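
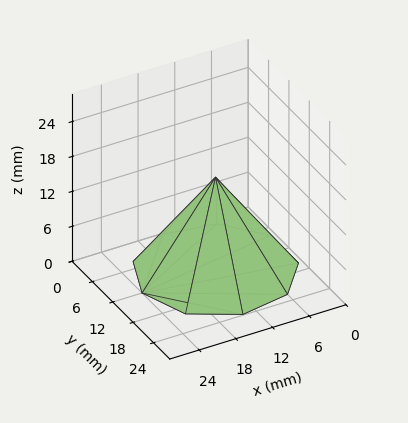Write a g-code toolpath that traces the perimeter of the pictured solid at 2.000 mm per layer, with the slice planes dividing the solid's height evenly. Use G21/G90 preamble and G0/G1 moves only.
Reading the render: the shape is a regular 9-sided pyramid, base circumscribed radius ≈ 12 mm, apex at z ≈ 16 mm (dimensions read to the nearest mm from the axis ticks). For the g-code, the solid's height is divided into equal slices at the stated Δz and each level perimeter traced with G1 moves after a G0 lift.

; perimeter-only toolpath
G21 ; units = mm
G90 ; absolute positioning
G28 ; home
; layer 1
G0 Z2.000
G0 X22.500 Y12.000
G1 X20.044 Y18.749
G1 X13.823 Y22.341
G1 X6.750 Y21.093
G1 X2.133 Y15.591
G1 X2.133 Y8.409
G1 X6.750 Y2.907
G1 X13.823 Y1.659
G1 X20.044 Y5.251
G1 X22.500 Y12.000
; layer 2
G0 Z4.000
G0 X21.000 Y12.000
G1 X18.895 Y17.785
G1 X13.563 Y20.864
G1 X7.500 Y19.794
G1 X3.543 Y15.078
G1 X3.543 Y8.922
G1 X7.500 Y4.206
G1 X13.563 Y3.136
G1 X18.895 Y6.215
G1 X21.000 Y12.000
; layer 3
G0 Z6.000
G0 X19.500 Y12.000
G1 X17.746 Y16.821
G1 X13.303 Y19.386
G1 X8.250 Y18.495
G1 X4.952 Y14.565
G1 X4.952 Y9.435
G1 X8.250 Y5.505
G1 X13.303 Y4.614
G1 X17.746 Y7.179
G1 X19.500 Y12.000
; layer 4
G0 Z8.000
G0 X18.000 Y12.000
G1 X16.596 Y15.857
G1 X13.042 Y17.909
G1 X9.000 Y17.196
G1 X6.362 Y14.052
G1 X6.362 Y9.948
G1 X9.000 Y6.804
G1 X13.042 Y6.091
G1 X16.596 Y8.143
G1 X18.000 Y12.000
; layer 5
G0 Z10.000
G0 X16.500 Y12.000
G1 X15.447 Y14.892
G1 X12.781 Y16.432
G1 X9.750 Y15.897
G1 X7.771 Y13.539
G1 X7.771 Y10.461
G1 X9.750 Y8.103
G1 X12.781 Y7.568
G1 X15.447 Y9.108
G1 X16.500 Y12.000
; layer 6
G0 Z12.000
G0 X15.000 Y12.000
G1 X14.298 Y13.928
G1 X12.521 Y14.954
G1 X10.500 Y14.598
G1 X9.181 Y13.026
G1 X9.181 Y10.974
G1 X10.500 Y9.402
G1 X12.521 Y9.046
G1 X14.298 Y10.072
G1 X15.000 Y12.000
; layer 7
G0 Z14.000
G0 X13.500 Y12.000
G1 X13.149 Y12.964
G1 X12.261 Y13.477
G1 X11.250 Y13.299
G1 X10.591 Y12.513
G1 X10.591 Y11.487
G1 X11.250 Y10.701
G1 X12.261 Y10.523
G1 X13.149 Y11.036
G1 X13.500 Y12.000
M2 ; end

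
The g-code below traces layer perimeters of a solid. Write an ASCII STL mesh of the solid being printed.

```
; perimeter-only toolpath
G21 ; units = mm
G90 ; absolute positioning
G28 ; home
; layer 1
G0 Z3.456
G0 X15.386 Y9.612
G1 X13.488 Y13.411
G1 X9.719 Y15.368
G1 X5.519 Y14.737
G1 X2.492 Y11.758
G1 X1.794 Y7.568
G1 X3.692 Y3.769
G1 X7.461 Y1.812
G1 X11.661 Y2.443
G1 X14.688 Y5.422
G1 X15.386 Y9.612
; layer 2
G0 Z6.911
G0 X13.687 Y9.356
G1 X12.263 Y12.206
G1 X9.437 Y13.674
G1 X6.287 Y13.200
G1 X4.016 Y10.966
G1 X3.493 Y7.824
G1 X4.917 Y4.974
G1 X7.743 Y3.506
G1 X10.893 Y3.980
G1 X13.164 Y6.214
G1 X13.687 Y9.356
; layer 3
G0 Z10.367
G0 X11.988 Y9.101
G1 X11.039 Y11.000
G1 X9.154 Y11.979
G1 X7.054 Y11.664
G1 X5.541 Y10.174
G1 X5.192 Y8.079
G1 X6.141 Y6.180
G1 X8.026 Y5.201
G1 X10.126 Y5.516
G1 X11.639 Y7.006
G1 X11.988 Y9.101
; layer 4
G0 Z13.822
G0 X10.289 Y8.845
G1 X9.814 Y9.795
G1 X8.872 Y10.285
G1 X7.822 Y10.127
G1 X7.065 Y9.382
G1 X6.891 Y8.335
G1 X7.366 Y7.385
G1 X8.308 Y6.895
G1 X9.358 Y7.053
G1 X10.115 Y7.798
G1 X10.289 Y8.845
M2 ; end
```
solid part
  facet normal 0.0000 0.0000 -1.0000
    outer loop
      vertex 10.001 17.063 0.000
      vertex 14.712 14.616 0.000
      vertex 17.085 9.867 0.000
    endloop
  endfacet
  facet normal 0.0000 0.0000 -1.0000
    outer loop
      vertex 4.751 16.274 0.000
      vertex 10.001 17.063 0.000
      vertex 17.085 9.867 0.000
    endloop
  endfacet
  facet normal 0.0000 0.0000 -1.0000
    outer loop
      vertex 0.967 12.550 0.000
      vertex 4.751 16.274 0.000
      vertex 17.085 9.867 0.000
    endloop
  endfacet
  facet normal 0.0000 0.0000 -1.0000
    outer loop
      vertex 0.095 7.313 0.000
      vertex 0.967 12.550 0.000
      vertex 17.085 9.867 0.000
    endloop
  endfacet
  facet normal 0.0000 0.0000 -1.0000
    outer loop
      vertex 2.468 2.564 0.000
      vertex 0.095 7.313 0.000
      vertex 17.085 9.867 0.000
    endloop
  endfacet
  facet normal 0.0000 0.0000 -1.0000
    outer loop
      vertex 7.179 0.117 0.000
      vertex 2.468 2.564 0.000
      vertex 17.085 9.867 0.000
    endloop
  endfacet
  facet normal 0.0000 0.0000 -1.0000
    outer loop
      vertex 12.429 0.906 0.000
      vertex 7.179 0.117 0.000
      vertex 17.085 9.867 0.000
    endloop
  endfacet
  facet normal 0.0000 0.0000 -1.0000
    outer loop
      vertex 16.213 4.630 0.000
      vertex 12.429 0.906 0.000
      vertex 17.085 9.867 0.000
    endloop
  endfacet
  facet normal 0.8087 0.4041 0.4275
    outer loop
      vertex 17.085 9.867 0.000
      vertex 14.712 14.616 0.000
      vertex 8.590 8.590 17.278
    endloop
  endfacet
  facet normal 0.4167 0.8023 0.4275
    outer loop
      vertex 14.712 14.616 0.000
      vertex 10.001 17.063 0.000
      vertex 8.590 8.590 17.278
    endloop
  endfacet
  facet normal -0.1344 0.8940 0.4274
    outer loop
      vertex 10.001 17.063 0.000
      vertex 4.751 16.274 0.000
      vertex 8.590 8.590 17.278
    endloop
  endfacet
  facet normal -0.6341 0.6443 0.4275
    outer loop
      vertex 4.751 16.274 0.000
      vertex 0.967 12.550 0.000
      vertex 8.590 8.590 17.278
    endloop
  endfacet
  facet normal -0.8918 0.1485 0.4275
    outer loop
      vertex 0.967 12.550 0.000
      vertex 0.095 7.313 0.000
      vertex 8.590 8.590 17.278
    endloop
  endfacet
  facet normal -0.8087 -0.4041 0.4275
    outer loop
      vertex 0.095 7.313 0.000
      vertex 2.468 2.564 0.000
      vertex 8.590 8.590 17.278
    endloop
  endfacet
  facet normal -0.4167 -0.8023 0.4275
    outer loop
      vertex 2.468 2.564 0.000
      vertex 7.179 0.117 0.000
      vertex 8.590 8.590 17.278
    endloop
  endfacet
  facet normal 0.1344 -0.8940 0.4274
    outer loop
      vertex 7.179 0.117 0.000
      vertex 12.429 0.906 0.000
      vertex 8.590 8.590 17.278
    endloop
  endfacet
  facet normal 0.6341 -0.6443 0.4275
    outer loop
      vertex 12.429 0.906 0.000
      vertex 16.213 4.630 0.000
      vertex 8.590 8.590 17.278
    endloop
  endfacet
  facet normal 0.8918 -0.1485 0.4275
    outer loop
      vertex 16.213 4.630 0.000
      vertex 17.085 9.867 0.000
      vertex 8.590 8.590 17.278
    endloop
  endfacet
endsolid part

The G0 Z moves step by Δz≈3.456 mm. The G1 loops shrink linearly with z, so the solid tapers from its base footprint up to z≈17.3. Closing with a flat bottom cap and the tapered top and triangulating gives 18 facets — a regular 10-sided pyramid, base circumscribed radius ≈ 8.59 mm, apex at z ≈ 17.3 mm.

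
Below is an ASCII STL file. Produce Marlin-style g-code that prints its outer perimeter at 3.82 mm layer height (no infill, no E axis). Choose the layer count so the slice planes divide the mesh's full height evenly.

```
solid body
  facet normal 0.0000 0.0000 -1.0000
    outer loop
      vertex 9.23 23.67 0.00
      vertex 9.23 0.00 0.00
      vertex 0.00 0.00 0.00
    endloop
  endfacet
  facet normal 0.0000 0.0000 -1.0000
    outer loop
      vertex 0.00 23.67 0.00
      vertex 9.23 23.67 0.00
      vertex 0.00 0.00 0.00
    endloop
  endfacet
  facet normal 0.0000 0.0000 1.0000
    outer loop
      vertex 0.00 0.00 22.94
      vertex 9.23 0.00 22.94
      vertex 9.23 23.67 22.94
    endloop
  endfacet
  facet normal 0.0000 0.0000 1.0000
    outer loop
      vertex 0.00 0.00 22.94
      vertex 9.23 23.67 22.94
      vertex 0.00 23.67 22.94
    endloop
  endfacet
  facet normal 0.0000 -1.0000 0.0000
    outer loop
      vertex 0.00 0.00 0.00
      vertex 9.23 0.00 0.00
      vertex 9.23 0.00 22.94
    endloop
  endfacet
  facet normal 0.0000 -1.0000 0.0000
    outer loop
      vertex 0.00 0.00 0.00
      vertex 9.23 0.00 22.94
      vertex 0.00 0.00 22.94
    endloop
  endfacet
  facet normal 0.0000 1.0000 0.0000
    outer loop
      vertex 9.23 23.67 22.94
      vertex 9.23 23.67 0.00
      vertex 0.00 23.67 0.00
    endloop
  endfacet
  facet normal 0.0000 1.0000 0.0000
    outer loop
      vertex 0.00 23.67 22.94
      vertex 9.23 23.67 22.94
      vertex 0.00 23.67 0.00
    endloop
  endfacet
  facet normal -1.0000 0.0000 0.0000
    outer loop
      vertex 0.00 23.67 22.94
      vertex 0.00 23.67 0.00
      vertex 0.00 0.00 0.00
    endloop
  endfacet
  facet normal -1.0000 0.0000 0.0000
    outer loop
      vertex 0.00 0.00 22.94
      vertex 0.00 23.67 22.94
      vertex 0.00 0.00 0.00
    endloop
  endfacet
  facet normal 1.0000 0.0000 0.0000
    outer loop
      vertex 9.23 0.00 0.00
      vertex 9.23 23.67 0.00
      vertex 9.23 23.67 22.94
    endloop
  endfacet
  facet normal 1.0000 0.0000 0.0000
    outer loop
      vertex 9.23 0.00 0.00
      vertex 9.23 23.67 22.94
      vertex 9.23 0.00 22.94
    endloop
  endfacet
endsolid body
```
; perimeter-only toolpath
G21 ; units = mm
G90 ; absolute positioning
G28 ; home
; layer 1
G0 Z3.82
G0 X0.00 Y0.00
G1 X9.23 Y0.00
G1 X9.23 Y23.67
G1 X0.00 Y23.67
G1 X0.00 Y0.00
; layer 2
G0 Z7.65
G0 X0.00 Y0.00
G1 X9.23 Y0.00
G1 X9.23 Y23.67
G1 X0.00 Y23.67
G1 X0.00 Y0.00
; layer 3
G0 Z11.47
G0 X0.00 Y0.00
G1 X9.23 Y0.00
G1 X9.23 Y23.67
G1 X0.00 Y23.67
G1 X0.00 Y0.00
; layer 4
G0 Z15.29
G0 X0.00 Y0.00
G1 X9.23 Y0.00
G1 X9.23 Y23.67
G1 X0.00 Y23.67
G1 X0.00 Y0.00
; layer 5
G0 Z19.12
G0 X0.00 Y0.00
G1 X9.23 Y0.00
G1 X9.23 Y23.67
G1 X0.00 Y23.67
G1 X0.00 Y0.00
; layer 6
G0 Z22.94
G0 X0.00 Y0.00
G1 X9.23 Y0.00
G1 X9.23 Y23.67
G1 X0.00 Y23.67
G1 X0.00 Y0.00
M2 ; end

The solid is a rectangular box, roughly 9.23 × 23.7 mm footprint and 22.9 mm tall. Slicing at Δz = 3.82 mm — 6 equal slices spanning the solid's height, so layer i sits at z = i·h/6 — gives 6 non-empty perimeters. Each is a 4-segment closed polygon; G0 lifts to the layer z and rapids to the start vertex, then G1 traces the edges.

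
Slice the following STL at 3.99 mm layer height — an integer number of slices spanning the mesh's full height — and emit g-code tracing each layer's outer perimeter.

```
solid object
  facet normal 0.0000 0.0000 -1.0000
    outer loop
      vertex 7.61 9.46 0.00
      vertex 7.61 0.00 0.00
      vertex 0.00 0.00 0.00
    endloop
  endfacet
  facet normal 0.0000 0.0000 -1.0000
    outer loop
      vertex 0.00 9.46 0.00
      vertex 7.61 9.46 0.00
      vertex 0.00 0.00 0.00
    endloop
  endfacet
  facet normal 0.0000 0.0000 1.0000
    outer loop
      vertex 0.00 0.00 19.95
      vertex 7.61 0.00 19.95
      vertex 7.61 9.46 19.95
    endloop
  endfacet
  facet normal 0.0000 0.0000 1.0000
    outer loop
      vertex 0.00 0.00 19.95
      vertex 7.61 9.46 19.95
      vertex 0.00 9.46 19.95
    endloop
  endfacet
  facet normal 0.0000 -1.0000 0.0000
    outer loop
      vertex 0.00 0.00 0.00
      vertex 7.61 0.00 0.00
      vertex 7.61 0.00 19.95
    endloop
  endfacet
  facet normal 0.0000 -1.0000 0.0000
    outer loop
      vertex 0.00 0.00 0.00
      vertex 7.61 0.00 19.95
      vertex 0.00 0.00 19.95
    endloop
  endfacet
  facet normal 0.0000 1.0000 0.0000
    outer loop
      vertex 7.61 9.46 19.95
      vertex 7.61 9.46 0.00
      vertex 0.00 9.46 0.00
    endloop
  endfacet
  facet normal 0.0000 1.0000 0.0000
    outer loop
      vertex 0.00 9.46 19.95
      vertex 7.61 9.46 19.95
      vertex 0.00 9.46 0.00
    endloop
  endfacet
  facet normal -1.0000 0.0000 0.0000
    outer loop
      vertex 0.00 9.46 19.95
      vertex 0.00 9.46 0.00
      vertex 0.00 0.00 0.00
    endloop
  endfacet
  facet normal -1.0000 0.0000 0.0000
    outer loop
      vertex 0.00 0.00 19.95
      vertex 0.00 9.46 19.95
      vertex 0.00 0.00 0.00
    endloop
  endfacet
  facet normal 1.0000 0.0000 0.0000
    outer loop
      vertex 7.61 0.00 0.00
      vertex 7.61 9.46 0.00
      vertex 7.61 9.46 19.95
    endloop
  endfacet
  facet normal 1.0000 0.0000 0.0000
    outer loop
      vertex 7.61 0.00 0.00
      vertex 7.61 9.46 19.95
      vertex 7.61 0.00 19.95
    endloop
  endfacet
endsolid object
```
; perimeter-only toolpath
G21 ; units = mm
G90 ; absolute positioning
G28 ; home
; layer 1
G0 Z3.99
G0 X0.00 Y0.00
G1 X7.61 Y0.00
G1 X7.61 Y9.46
G1 X0.00 Y9.46
G1 X0.00 Y0.00
; layer 2
G0 Z7.98
G0 X0.00 Y0.00
G1 X7.61 Y0.00
G1 X7.61 Y9.46
G1 X0.00 Y9.46
G1 X0.00 Y0.00
; layer 3
G0 Z11.97
G0 X0.00 Y0.00
G1 X7.61 Y0.00
G1 X7.61 Y9.46
G1 X0.00 Y9.46
G1 X0.00 Y0.00
; layer 4
G0 Z15.96
G0 X0.00 Y0.00
G1 X7.61 Y0.00
G1 X7.61 Y9.46
G1 X0.00 Y9.46
G1 X0.00 Y0.00
; layer 5
G0 Z19.95
G0 X0.00 Y0.00
G1 X7.61 Y0.00
G1 X7.61 Y9.46
G1 X0.00 Y9.46
G1 X0.00 Y0.00
M2 ; end

The solid is a rectangular box, roughly 7.61 × 9.46 mm footprint and 19.9 mm tall. Slicing at Δz = 3.99 mm — 5 equal slices spanning the solid's height, so layer i sits at z = i·h/5 — gives 5 non-empty perimeters. Each is a 4-segment closed polygon; G0 lifts to the layer z and rapids to the start vertex, then G1 traces the edges.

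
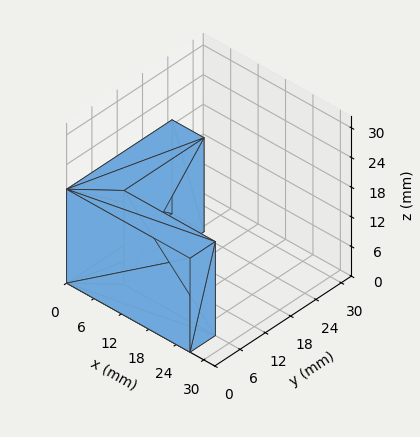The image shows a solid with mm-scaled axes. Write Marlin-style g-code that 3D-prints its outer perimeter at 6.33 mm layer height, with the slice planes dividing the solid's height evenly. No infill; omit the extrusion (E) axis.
Reading the render: the shape is an L-shaped prism: outer 27 × 25 mm, arm thicknesses ≈ 6 mm (horizontal) and 7 mm (vertical), extruded 19 mm in z (dimensions read to the nearest mm from the axis ticks). For the g-code, the solid's height is divided into equal slices at the stated Δz and each level perimeter traced with G1 moves after a G0 lift.

; perimeter-only toolpath
G21 ; units = mm
G90 ; absolute positioning
G28 ; home
; layer 1
G0 Z6.33
G0 X0.00 Y0.00
G1 X27.00 Y0.00
G1 X27.00 Y6.00
G1 X7.00 Y6.00
G1 X7.00 Y25.00
G1 X0.00 Y25.00
G1 X0.00 Y0.00
; layer 2
G0 Z12.67
G0 X0.00 Y0.00
G1 X27.00 Y0.00
G1 X27.00 Y6.00
G1 X7.00 Y6.00
G1 X7.00 Y25.00
G1 X0.00 Y25.00
G1 X0.00 Y0.00
; layer 3
G0 Z19.00
G0 X0.00 Y0.00
G1 X27.00 Y0.00
G1 X27.00 Y6.00
G1 X7.00 Y6.00
G1 X7.00 Y25.00
G1 X0.00 Y25.00
G1 X0.00 Y0.00
M2 ; end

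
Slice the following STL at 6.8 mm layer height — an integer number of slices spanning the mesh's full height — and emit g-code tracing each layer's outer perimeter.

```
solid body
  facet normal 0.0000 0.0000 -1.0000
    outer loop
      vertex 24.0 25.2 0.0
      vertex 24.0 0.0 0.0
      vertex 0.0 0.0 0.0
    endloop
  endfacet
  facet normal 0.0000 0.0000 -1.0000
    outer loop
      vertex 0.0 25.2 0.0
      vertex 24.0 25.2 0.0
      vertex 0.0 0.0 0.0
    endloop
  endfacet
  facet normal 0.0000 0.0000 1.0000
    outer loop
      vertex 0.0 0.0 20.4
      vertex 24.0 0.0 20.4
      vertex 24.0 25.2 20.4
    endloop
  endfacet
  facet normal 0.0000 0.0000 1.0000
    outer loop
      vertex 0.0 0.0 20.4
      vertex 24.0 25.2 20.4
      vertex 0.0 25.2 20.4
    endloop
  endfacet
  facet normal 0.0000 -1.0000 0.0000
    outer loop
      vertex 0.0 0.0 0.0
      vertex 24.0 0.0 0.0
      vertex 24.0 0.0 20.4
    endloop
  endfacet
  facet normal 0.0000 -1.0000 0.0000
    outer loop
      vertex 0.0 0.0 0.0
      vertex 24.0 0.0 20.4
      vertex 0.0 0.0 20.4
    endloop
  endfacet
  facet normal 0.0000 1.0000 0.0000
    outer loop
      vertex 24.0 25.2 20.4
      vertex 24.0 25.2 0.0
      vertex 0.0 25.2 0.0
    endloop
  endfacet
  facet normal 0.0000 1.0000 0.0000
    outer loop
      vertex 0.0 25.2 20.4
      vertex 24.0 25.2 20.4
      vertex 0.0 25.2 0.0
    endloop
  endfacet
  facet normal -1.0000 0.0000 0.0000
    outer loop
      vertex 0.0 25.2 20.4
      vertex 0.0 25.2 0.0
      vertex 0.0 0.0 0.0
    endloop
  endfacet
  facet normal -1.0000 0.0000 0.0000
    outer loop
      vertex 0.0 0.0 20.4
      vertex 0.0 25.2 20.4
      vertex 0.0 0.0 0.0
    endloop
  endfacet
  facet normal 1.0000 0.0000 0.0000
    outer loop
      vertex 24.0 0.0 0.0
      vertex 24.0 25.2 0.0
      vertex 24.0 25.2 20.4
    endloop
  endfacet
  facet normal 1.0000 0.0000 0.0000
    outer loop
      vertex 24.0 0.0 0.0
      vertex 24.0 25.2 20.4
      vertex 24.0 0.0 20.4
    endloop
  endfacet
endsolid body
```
; perimeter-only toolpath
G21 ; units = mm
G90 ; absolute positioning
G28 ; home
; layer 1
G0 Z6.8
G0 X0.0 Y0.0
G1 X24.0 Y0.0
G1 X24.0 Y25.2
G1 X0.0 Y25.2
G1 X0.0 Y0.0
; layer 2
G0 Z13.6
G0 X0.0 Y0.0
G1 X24.0 Y0.0
G1 X24.0 Y25.2
G1 X0.0 Y25.2
G1 X0.0 Y0.0
; layer 3
G0 Z20.4
G0 X0.0 Y0.0
G1 X24.0 Y0.0
G1 X24.0 Y25.2
G1 X0.0 Y25.2
G1 X0.0 Y0.0
M2 ; end

The solid is a rectangular box, roughly 24 × 25.2 mm footprint and 20.4 mm tall. Slicing at Δz = 6.8 mm — 3 equal slices spanning the solid's height, so layer i sits at z = i·h/3 — gives 3 non-empty perimeters. Each is a 4-segment closed polygon; G0 lifts to the layer z and rapids to the start vertex, then G1 traces the edges.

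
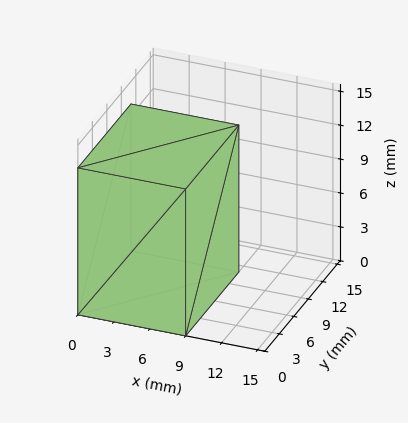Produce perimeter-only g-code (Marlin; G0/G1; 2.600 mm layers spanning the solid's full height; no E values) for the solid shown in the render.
Reading the render: the shape is a rectangular box, roughly 9 × 11 mm footprint and 13 mm tall (dimensions read to the nearest mm from the axis ticks). For the g-code, the solid's height is divided into equal slices at the stated Δz and each level perimeter traced with G1 moves after a G0 lift.

; perimeter-only toolpath
G21 ; units = mm
G90 ; absolute positioning
G28 ; home
; layer 1
G0 Z2.600
G0 X0.000 Y0.000
G1 X9.000 Y0.000
G1 X9.000 Y11.000
G1 X0.000 Y11.000
G1 X0.000 Y0.000
; layer 2
G0 Z5.200
G0 X0.000 Y0.000
G1 X9.000 Y0.000
G1 X9.000 Y11.000
G1 X0.000 Y11.000
G1 X0.000 Y0.000
; layer 3
G0 Z7.800
G0 X0.000 Y0.000
G1 X9.000 Y0.000
G1 X9.000 Y11.000
G1 X0.000 Y11.000
G1 X0.000 Y0.000
; layer 4
G0 Z10.400
G0 X0.000 Y0.000
G1 X9.000 Y0.000
G1 X9.000 Y11.000
G1 X0.000 Y11.000
G1 X0.000 Y0.000
; layer 5
G0 Z13.000
G0 X0.000 Y0.000
G1 X9.000 Y0.000
G1 X9.000 Y11.000
G1 X0.000 Y11.000
G1 X0.000 Y0.000
M2 ; end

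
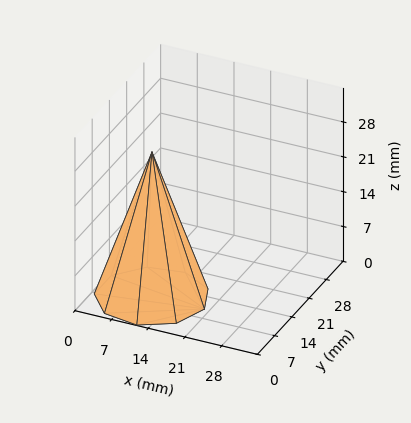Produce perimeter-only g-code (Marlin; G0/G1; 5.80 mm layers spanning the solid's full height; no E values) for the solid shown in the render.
Reading the render: the shape is a regular 9-sided pyramid, base circumscribed radius ≈ 10 mm, apex at z ≈ 29 mm (dimensions read to the nearest mm from the axis ticks). For the g-code, the solid's height is divided into equal slices at the stated Δz and each level perimeter traced with G1 moves after a G0 lift.

; perimeter-only toolpath
G21 ; units = mm
G90 ; absolute positioning
G28 ; home
; layer 1
G0 Z5.80
G0 X18.00 Y10.00
G1 X16.13 Y15.14
G1 X11.39 Y17.88
G1 X6.00 Y16.93
G1 X2.48 Y12.74
G1 X2.48 Y7.26
G1 X6.00 Y3.07
G1 X11.39 Y2.12
G1 X16.13 Y4.86
G1 X18.00 Y10.00
; layer 2
G0 Z11.60
G0 X16.00 Y10.00
G1 X14.60 Y13.86
G1 X11.04 Y15.91
G1 X7.00 Y15.20
G1 X4.36 Y12.05
G1 X4.36 Y7.95
G1 X7.00 Y4.80
G1 X11.04 Y4.09
G1 X14.60 Y6.14
G1 X16.00 Y10.00
; layer 3
G0 Z17.40
G0 X14.00 Y10.00
G1 X13.06 Y12.57
G1 X10.70 Y13.94
G1 X8.00 Y13.46
G1 X6.24 Y11.37
G1 X6.24 Y8.63
G1 X8.00 Y6.54
G1 X10.70 Y6.06
G1 X13.06 Y7.43
G1 X14.00 Y10.00
; layer 4
G0 Z23.20
G0 X12.00 Y10.00
G1 X11.53 Y11.29
G1 X10.35 Y11.97
G1 X9.00 Y11.73
G1 X8.12 Y10.68
G1 X8.12 Y9.32
G1 X9.00 Y8.27
G1 X10.35 Y8.03
G1 X11.53 Y8.71
G1 X12.00 Y10.00
M2 ; end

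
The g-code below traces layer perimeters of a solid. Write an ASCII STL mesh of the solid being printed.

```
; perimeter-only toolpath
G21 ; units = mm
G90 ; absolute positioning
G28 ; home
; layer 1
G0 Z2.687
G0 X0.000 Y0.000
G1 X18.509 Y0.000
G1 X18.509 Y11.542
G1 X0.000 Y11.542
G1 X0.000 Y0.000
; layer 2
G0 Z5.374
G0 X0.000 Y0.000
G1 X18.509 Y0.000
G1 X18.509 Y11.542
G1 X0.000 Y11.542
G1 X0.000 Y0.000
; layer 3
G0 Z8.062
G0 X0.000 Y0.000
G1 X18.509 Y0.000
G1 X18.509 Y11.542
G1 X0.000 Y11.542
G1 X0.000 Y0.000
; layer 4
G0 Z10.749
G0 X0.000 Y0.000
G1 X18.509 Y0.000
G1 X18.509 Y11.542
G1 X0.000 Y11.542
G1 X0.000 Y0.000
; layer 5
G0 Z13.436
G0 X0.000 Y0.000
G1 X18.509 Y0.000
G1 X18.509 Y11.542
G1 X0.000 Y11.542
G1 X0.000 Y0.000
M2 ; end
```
solid part
  facet normal 0.0000 0.0000 -1.0000
    outer loop
      vertex 18.509 11.542 0.000
      vertex 18.509 0.000 0.000
      vertex 0.000 0.000 0.000
    endloop
  endfacet
  facet normal 0.0000 0.0000 -1.0000
    outer loop
      vertex 0.000 11.542 0.000
      vertex 18.509 11.542 0.000
      vertex 0.000 0.000 0.000
    endloop
  endfacet
  facet normal 0.0000 0.0000 1.0000
    outer loop
      vertex 0.000 0.000 13.436
      vertex 18.509 0.000 13.436
      vertex 18.509 11.542 13.436
    endloop
  endfacet
  facet normal 0.0000 0.0000 1.0000
    outer loop
      vertex 0.000 0.000 13.436
      vertex 18.509 11.542 13.436
      vertex 0.000 11.542 13.436
    endloop
  endfacet
  facet normal 0.0000 -1.0000 0.0000
    outer loop
      vertex 0.000 0.000 0.000
      vertex 18.509 0.000 0.000
      vertex 18.509 0.000 13.436
    endloop
  endfacet
  facet normal 0.0000 -1.0000 0.0000
    outer loop
      vertex 0.000 0.000 0.000
      vertex 18.509 0.000 13.436
      vertex 0.000 0.000 13.436
    endloop
  endfacet
  facet normal 0.0000 1.0000 0.0000
    outer loop
      vertex 18.509 11.542 13.436
      vertex 18.509 11.542 0.000
      vertex 0.000 11.542 0.000
    endloop
  endfacet
  facet normal 0.0000 1.0000 0.0000
    outer loop
      vertex 0.000 11.542 13.436
      vertex 18.509 11.542 13.436
      vertex 0.000 11.542 0.000
    endloop
  endfacet
  facet normal -1.0000 0.0000 0.0000
    outer loop
      vertex 0.000 11.542 13.436
      vertex 0.000 11.542 0.000
      vertex 0.000 0.000 0.000
    endloop
  endfacet
  facet normal -1.0000 0.0000 0.0000
    outer loop
      vertex 0.000 0.000 13.436
      vertex 0.000 11.542 13.436
      vertex 0.000 0.000 0.000
    endloop
  endfacet
  facet normal 1.0000 0.0000 0.0000
    outer loop
      vertex 18.509 0.000 0.000
      vertex 18.509 11.542 0.000
      vertex 18.509 11.542 13.436
    endloop
  endfacet
  facet normal 1.0000 0.0000 0.0000
    outer loop
      vertex 18.509 0.000 0.000
      vertex 18.509 11.542 13.436
      vertex 18.509 0.000 13.436
    endloop
  endfacet
endsolid part

The G0 Z moves step by Δz≈2.687 mm. Every layer's G1 loop is the same polygon, so the solid is a straight extrusion of it from z=0 to z≈13.4. Closing with flat bottom and top caps and triangulating gives 12 facets — a rectangular box, roughly 18.5 × 11.5 mm footprint and 13.4 mm tall.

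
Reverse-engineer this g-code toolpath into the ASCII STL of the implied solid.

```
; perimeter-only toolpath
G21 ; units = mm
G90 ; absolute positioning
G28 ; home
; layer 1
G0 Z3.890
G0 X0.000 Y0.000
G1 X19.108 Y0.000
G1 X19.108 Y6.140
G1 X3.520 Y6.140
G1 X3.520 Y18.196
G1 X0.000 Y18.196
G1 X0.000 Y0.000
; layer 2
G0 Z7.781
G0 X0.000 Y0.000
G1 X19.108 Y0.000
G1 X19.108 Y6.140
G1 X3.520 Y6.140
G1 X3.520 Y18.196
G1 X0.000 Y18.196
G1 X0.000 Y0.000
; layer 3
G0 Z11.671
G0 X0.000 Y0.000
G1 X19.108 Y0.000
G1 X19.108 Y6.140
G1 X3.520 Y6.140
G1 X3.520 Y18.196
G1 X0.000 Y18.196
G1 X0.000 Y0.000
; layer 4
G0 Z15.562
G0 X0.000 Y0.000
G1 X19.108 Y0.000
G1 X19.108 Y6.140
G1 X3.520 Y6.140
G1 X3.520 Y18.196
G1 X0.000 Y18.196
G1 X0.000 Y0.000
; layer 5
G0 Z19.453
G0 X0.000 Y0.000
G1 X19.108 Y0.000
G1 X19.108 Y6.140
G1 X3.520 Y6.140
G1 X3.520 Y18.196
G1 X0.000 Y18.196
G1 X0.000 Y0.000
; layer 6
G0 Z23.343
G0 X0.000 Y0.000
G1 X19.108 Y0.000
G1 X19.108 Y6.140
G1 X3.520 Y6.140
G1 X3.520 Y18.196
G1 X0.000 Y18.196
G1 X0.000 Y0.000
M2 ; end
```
solid part
  facet normal 0.0000 0.0000 -1.0000
    outer loop
      vertex 19.108 6.140 0.000
      vertex 19.108 0.000 0.000
      vertex 0.000 0.000 0.000
    endloop
  endfacet
  facet normal 0.0000 0.0000 -1.0000
    outer loop
      vertex 3.520 6.140 0.000
      vertex 19.108 6.140 0.000
      vertex 0.000 0.000 0.000
    endloop
  endfacet
  facet normal 0.0000 0.0000 -1.0000
    outer loop
      vertex 3.520 18.196 0.000
      vertex 3.520 6.140 0.000
      vertex 0.000 0.000 0.000
    endloop
  endfacet
  facet normal 0.0000 0.0000 -1.0000
    outer loop
      vertex 0.000 18.196 0.000
      vertex 3.520 18.196 0.000
      vertex 0.000 0.000 0.000
    endloop
  endfacet
  facet normal 0.0000 0.0000 1.0000
    outer loop
      vertex 0.000 0.000 23.343
      vertex 19.108 0.000 23.343
      vertex 19.108 6.140 23.343
    endloop
  endfacet
  facet normal 0.0000 0.0000 1.0000
    outer loop
      vertex 0.000 0.000 23.343
      vertex 19.108 6.140 23.343
      vertex 3.520 6.140 23.343
    endloop
  endfacet
  facet normal 0.0000 0.0000 1.0000
    outer loop
      vertex 0.000 0.000 23.343
      vertex 3.520 6.140 23.343
      vertex 3.520 18.196 23.343
    endloop
  endfacet
  facet normal 0.0000 0.0000 1.0000
    outer loop
      vertex 0.000 0.000 23.343
      vertex 3.520 18.196 23.343
      vertex 0.000 18.196 23.343
    endloop
  endfacet
  facet normal 0.0000 -1.0000 0.0000
    outer loop
      vertex 0.000 0.000 0.000
      vertex 19.108 0.000 0.000
      vertex 19.108 0.000 23.343
    endloop
  endfacet
  facet normal 0.0000 -1.0000 0.0000
    outer loop
      vertex 0.000 0.000 0.000
      vertex 19.108 0.000 23.343
      vertex 0.000 0.000 23.343
    endloop
  endfacet
  facet normal 1.0000 0.0000 0.0000
    outer loop
      vertex 19.108 0.000 0.000
      vertex 19.108 6.140 0.000
      vertex 19.108 6.140 23.343
    endloop
  endfacet
  facet normal 1.0000 0.0000 0.0000
    outer loop
      vertex 19.108 0.000 0.000
      vertex 19.108 6.140 23.343
      vertex 19.108 0.000 23.343
    endloop
  endfacet
  facet normal 0.0000 1.0000 0.0000
    outer loop
      vertex 19.108 6.140 0.000
      vertex 3.520 6.140 0.000
      vertex 3.520 6.140 23.343
    endloop
  endfacet
  facet normal 0.0000 1.0000 0.0000
    outer loop
      vertex 19.108 6.140 0.000
      vertex 3.520 6.140 23.343
      vertex 19.108 6.140 23.343
    endloop
  endfacet
  facet normal 1.0000 0.0000 0.0000
    outer loop
      vertex 3.520 6.140 0.000
      vertex 3.520 18.196 0.000
      vertex 3.520 18.196 23.343
    endloop
  endfacet
  facet normal 1.0000 0.0000 0.0000
    outer loop
      vertex 3.520 6.140 0.000
      vertex 3.520 18.196 23.343
      vertex 3.520 6.140 23.343
    endloop
  endfacet
  facet normal 0.0000 1.0000 0.0000
    outer loop
      vertex 3.520 18.196 0.000
      vertex 0.000 18.196 0.000
      vertex 0.000 18.196 23.343
    endloop
  endfacet
  facet normal 0.0000 1.0000 0.0000
    outer loop
      vertex 3.520 18.196 0.000
      vertex 0.000 18.196 23.343
      vertex 3.520 18.196 23.343
    endloop
  endfacet
  facet normal -1.0000 0.0000 0.0000
    outer loop
      vertex 0.000 18.196 0.000
      vertex 0.000 0.000 0.000
      vertex 0.000 0.000 23.343
    endloop
  endfacet
  facet normal -1.0000 0.0000 0.0000
    outer loop
      vertex 0.000 18.196 0.000
      vertex 0.000 0.000 23.343
      vertex 0.000 18.196 23.343
    endloop
  endfacet
endsolid part

The G0 Z moves step by Δz≈3.890 mm. Every layer's G1 loop is the same polygon, so the solid is a straight extrusion of it from z=0 to z≈23.3. Closing with flat bottom and top caps and triangulating gives 20 facets — an L-shaped prism: outer 19.1 × 18.2 mm, arm thicknesses ≈ 6.14 mm (horizontal) and 3.52 mm (vertical), extruded 23.3 mm in z.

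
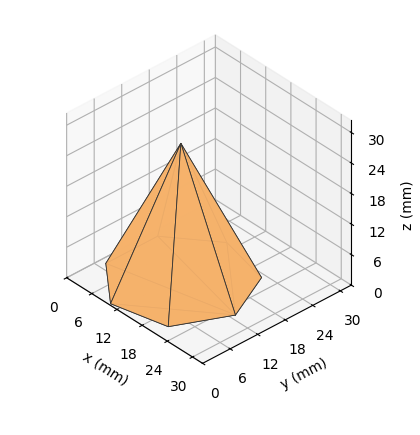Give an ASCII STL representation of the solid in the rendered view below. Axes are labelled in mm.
Reading the render: the shape is a regular 7-sided pyramid, base circumscribed radius ≈ 13 mm, apex at z ≈ 27 mm (dimensions read to the nearest mm from the axis ticks). For the STL, each face is triangulated and given an outward normal.

solid part
  facet normal 0.0000 0.0000 -1.0000
    outer loop
      vertex 10.11 25.67 0.00
      vertex 21.11 23.16 0.00
      vertex 26.00 13.00 0.00
    endloop
  endfacet
  facet normal 0.0000 0.0000 -1.0000
    outer loop
      vertex 1.29 18.64 0.00
      vertex 10.11 25.67 0.00
      vertex 26.00 13.00 0.00
    endloop
  endfacet
  facet normal 0.0000 0.0000 -1.0000
    outer loop
      vertex 1.29 7.36 0.00
      vertex 1.29 18.64 0.00
      vertex 26.00 13.00 0.00
    endloop
  endfacet
  facet normal 0.0000 0.0000 -1.0000
    outer loop
      vertex 10.11 0.33 0.00
      vertex 1.29 7.36 0.00
      vertex 26.00 13.00 0.00
    endloop
  endfacet
  facet normal 0.0000 0.0000 -1.0000
    outer loop
      vertex 21.11 2.84 0.00
      vertex 10.11 0.33 0.00
      vertex 26.00 13.00 0.00
    endloop
  endfacet
  facet normal 0.8266 0.3979 0.3980
    outer loop
      vertex 26.00 13.00 0.00
      vertex 21.11 23.16 0.00
      vertex 13.00 13.00 27.00
    endloop
  endfacet
  facet normal 0.2041 0.8944 0.3979
    outer loop
      vertex 21.11 23.16 0.00
      vertex 10.11 25.67 0.00
      vertex 13.00 13.00 27.00
    endloop
  endfacet
  facet normal -0.5718 0.7174 0.3979
    outer loop
      vertex 10.11 25.67 0.00
      vertex 1.29 18.64 0.00
      vertex 13.00 13.00 27.00
    endloop
  endfacet
  facet normal -0.9174 0.0000 0.3979
    outer loop
      vertex 1.29 18.64 0.00
      vertex 1.29 7.36 0.00
      vertex 13.00 13.00 27.00
    endloop
  endfacet
  facet normal -0.5718 -0.7174 0.3979
    outer loop
      vertex 1.29 7.36 0.00
      vertex 10.11 0.33 0.00
      vertex 13.00 13.00 27.00
    endloop
  endfacet
  facet normal 0.2041 -0.8944 0.3979
    outer loop
      vertex 10.11 0.33 0.00
      vertex 21.11 2.84 0.00
      vertex 13.00 13.00 27.00
    endloop
  endfacet
  facet normal 0.8266 -0.3979 0.3980
    outer loop
      vertex 21.11 2.84 0.00
      vertex 26.00 13.00 0.00
      vertex 13.00 13.00 27.00
    endloop
  endfacet
endsolid part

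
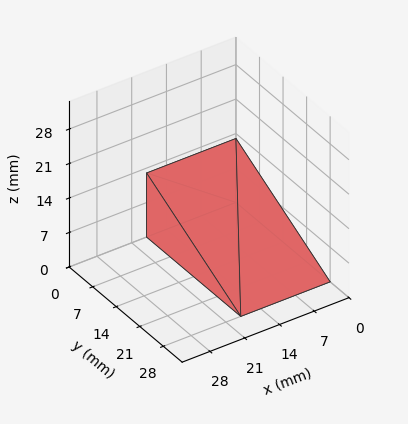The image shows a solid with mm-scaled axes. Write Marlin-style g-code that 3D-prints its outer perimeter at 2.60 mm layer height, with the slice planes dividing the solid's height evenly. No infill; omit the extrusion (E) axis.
Reading the render: the shape is a wedge (ramp): 18 × 28 mm base, rising to 13 mm along the y=0 edge and sloping linearly to z=0 at y=28 (dimensions read to the nearest mm from the axis ticks). For the g-code, the solid's height is divided into equal slices at the stated Δz and each level perimeter traced with G1 moves after a G0 lift.

; perimeter-only toolpath
G21 ; units = mm
G90 ; absolute positioning
G28 ; home
; layer 1
G0 Z2.60
G0 X0.00 Y0.00
G1 X18.00 Y0.00
G1 X18.00 Y22.40
G1 X0.00 Y22.40
G1 X0.00 Y0.00
; layer 2
G0 Z5.20
G0 X0.00 Y0.00
G1 X18.00 Y0.00
G1 X18.00 Y16.80
G1 X0.00 Y16.80
G1 X0.00 Y0.00
; layer 3
G0 Z7.80
G0 X0.00 Y0.00
G1 X18.00 Y0.00
G1 X18.00 Y11.20
G1 X0.00 Y11.20
G1 X0.00 Y0.00
; layer 4
G0 Z10.40
G0 X0.00 Y0.00
G1 X18.00 Y0.00
G1 X18.00 Y5.60
G1 X0.00 Y5.60
G1 X0.00 Y0.00
M2 ; end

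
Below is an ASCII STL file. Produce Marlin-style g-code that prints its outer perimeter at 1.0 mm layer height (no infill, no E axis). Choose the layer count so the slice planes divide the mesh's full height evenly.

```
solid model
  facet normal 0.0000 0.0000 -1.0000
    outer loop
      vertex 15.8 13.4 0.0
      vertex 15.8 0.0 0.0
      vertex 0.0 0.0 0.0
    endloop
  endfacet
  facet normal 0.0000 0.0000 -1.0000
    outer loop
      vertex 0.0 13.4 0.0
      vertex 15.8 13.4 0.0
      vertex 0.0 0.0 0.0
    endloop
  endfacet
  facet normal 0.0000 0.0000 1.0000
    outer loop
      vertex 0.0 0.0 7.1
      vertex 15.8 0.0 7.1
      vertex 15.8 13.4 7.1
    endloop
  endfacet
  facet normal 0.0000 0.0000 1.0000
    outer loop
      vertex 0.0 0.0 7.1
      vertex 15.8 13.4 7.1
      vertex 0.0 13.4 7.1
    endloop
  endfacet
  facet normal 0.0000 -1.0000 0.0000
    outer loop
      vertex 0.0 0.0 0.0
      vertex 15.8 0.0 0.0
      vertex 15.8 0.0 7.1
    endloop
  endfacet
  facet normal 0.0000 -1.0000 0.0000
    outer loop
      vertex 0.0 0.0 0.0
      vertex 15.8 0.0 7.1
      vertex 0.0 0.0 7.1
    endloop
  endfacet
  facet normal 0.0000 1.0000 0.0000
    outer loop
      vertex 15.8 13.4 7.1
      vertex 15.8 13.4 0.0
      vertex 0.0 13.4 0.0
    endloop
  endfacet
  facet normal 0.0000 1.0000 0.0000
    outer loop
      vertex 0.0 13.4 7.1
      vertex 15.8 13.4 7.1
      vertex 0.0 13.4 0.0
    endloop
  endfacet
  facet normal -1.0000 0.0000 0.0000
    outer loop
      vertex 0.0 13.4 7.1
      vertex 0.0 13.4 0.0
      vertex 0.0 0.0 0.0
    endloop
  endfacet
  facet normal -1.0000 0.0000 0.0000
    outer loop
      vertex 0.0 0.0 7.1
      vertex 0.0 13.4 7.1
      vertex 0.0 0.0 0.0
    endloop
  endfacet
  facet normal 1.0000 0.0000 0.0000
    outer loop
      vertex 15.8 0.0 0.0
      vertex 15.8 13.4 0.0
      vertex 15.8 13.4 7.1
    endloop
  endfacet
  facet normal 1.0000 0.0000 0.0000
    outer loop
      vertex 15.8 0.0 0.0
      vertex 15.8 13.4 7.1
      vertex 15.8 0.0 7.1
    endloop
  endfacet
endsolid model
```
; perimeter-only toolpath
G21 ; units = mm
G90 ; absolute positioning
G28 ; home
; layer 1
G0 Z1.0
G0 X0.0 Y0.0
G1 X15.8 Y0.0
G1 X15.8 Y13.4
G1 X0.0 Y13.4
G1 X0.0 Y0.0
; layer 2
G0 Z2.0
G0 X0.0 Y0.0
G1 X15.8 Y0.0
G1 X15.8 Y13.4
G1 X0.0 Y13.4
G1 X0.0 Y0.0
; layer 3
G0 Z3.0
G0 X0.0 Y0.0
G1 X15.8 Y0.0
G1 X15.8 Y13.4
G1 X0.0 Y13.4
G1 X0.0 Y0.0
; layer 4
G0 Z4.1
G0 X0.0 Y0.0
G1 X15.8 Y0.0
G1 X15.8 Y13.4
G1 X0.0 Y13.4
G1 X0.0 Y0.0
; layer 5
G0 Z5.1
G0 X0.0 Y0.0
G1 X15.8 Y0.0
G1 X15.8 Y13.4
G1 X0.0 Y13.4
G1 X0.0 Y0.0
; layer 6
G0 Z6.1
G0 X0.0 Y0.0
G1 X15.8 Y0.0
G1 X15.8 Y13.4
G1 X0.0 Y13.4
G1 X0.0 Y0.0
; layer 7
G0 Z7.1
G0 X0.0 Y0.0
G1 X15.8 Y0.0
G1 X15.8 Y13.4
G1 X0.0 Y13.4
G1 X0.0 Y0.0
M2 ; end

The solid is a rectangular box, roughly 15.8 × 13.4 mm footprint and 7.1 mm tall. Slicing at Δz = 1.0 mm — 7 equal slices spanning the solid's height, so layer i sits at z = i·h/7 — gives 7 non-empty perimeters. Each is a 4-segment closed polygon; G0 lifts to the layer z and rapids to the start vertex, then G1 traces the edges.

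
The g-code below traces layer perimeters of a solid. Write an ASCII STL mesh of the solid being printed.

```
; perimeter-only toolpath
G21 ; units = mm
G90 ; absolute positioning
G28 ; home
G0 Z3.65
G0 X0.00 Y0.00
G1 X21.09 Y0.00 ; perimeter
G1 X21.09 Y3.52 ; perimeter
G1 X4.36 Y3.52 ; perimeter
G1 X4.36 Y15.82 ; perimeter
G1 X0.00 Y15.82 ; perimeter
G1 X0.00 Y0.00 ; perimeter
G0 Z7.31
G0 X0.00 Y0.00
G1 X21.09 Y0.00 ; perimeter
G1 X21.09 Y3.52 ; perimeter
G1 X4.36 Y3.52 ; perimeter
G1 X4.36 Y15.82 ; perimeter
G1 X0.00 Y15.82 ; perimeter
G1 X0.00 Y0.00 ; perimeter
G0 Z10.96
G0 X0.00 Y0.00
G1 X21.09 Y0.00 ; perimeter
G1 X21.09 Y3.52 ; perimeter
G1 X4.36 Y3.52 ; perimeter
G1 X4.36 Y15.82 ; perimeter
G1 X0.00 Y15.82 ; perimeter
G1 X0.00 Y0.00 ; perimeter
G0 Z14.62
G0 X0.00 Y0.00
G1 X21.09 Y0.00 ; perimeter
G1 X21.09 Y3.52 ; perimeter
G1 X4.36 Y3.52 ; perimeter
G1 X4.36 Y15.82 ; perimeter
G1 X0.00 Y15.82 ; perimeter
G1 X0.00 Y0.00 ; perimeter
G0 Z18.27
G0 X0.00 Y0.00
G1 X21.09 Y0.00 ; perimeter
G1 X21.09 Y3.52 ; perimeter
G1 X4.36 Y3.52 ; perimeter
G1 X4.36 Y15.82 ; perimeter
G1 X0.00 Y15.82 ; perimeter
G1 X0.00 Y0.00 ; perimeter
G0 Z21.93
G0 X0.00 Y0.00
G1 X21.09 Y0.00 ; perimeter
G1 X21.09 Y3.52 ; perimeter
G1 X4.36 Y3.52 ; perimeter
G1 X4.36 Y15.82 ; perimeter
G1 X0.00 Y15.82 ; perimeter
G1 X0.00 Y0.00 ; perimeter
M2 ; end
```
solid part
  facet normal 0.0000 0.0000 -1.0000
    outer loop
      vertex 21.09 3.52 0.00
      vertex 21.09 0.00 0.00
      vertex 0.00 0.00 0.00
    endloop
  endfacet
  facet normal 0.0000 0.0000 -1.0000
    outer loop
      vertex 4.36 3.52 0.00
      vertex 21.09 3.52 0.00
      vertex 0.00 0.00 0.00
    endloop
  endfacet
  facet normal 0.0000 0.0000 -1.0000
    outer loop
      vertex 4.36 15.82 0.00
      vertex 4.36 3.52 0.00
      vertex 0.00 0.00 0.00
    endloop
  endfacet
  facet normal 0.0000 0.0000 -1.0000
    outer loop
      vertex 0.00 15.82 0.00
      vertex 4.36 15.82 0.00
      vertex 0.00 0.00 0.00
    endloop
  endfacet
  facet normal 0.0000 0.0000 1.0000
    outer loop
      vertex 0.00 0.00 21.93
      vertex 21.09 0.00 21.93
      vertex 21.09 3.52 21.93
    endloop
  endfacet
  facet normal 0.0000 0.0000 1.0000
    outer loop
      vertex 0.00 0.00 21.93
      vertex 21.09 3.52 21.93
      vertex 4.36 3.52 21.93
    endloop
  endfacet
  facet normal 0.0000 0.0000 1.0000
    outer loop
      vertex 0.00 0.00 21.93
      vertex 4.36 3.52 21.93
      vertex 4.36 15.82 21.93
    endloop
  endfacet
  facet normal 0.0000 0.0000 1.0000
    outer loop
      vertex 0.00 0.00 21.93
      vertex 4.36 15.82 21.93
      vertex 0.00 15.82 21.93
    endloop
  endfacet
  facet normal 0.0000 -1.0000 0.0000
    outer loop
      vertex 0.00 0.00 0.00
      vertex 21.09 0.00 0.00
      vertex 21.09 0.00 21.93
    endloop
  endfacet
  facet normal 0.0000 -1.0000 0.0000
    outer loop
      vertex 0.00 0.00 0.00
      vertex 21.09 0.00 21.93
      vertex 0.00 0.00 21.93
    endloop
  endfacet
  facet normal 1.0000 0.0000 0.0000
    outer loop
      vertex 21.09 0.00 0.00
      vertex 21.09 3.52 0.00
      vertex 21.09 3.52 21.93
    endloop
  endfacet
  facet normal 1.0000 0.0000 0.0000
    outer loop
      vertex 21.09 0.00 0.00
      vertex 21.09 3.52 21.93
      vertex 21.09 0.00 21.93
    endloop
  endfacet
  facet normal 0.0000 1.0000 0.0000
    outer loop
      vertex 21.09 3.52 0.00
      vertex 4.36 3.52 0.00
      vertex 4.36 3.52 21.93
    endloop
  endfacet
  facet normal 0.0000 1.0000 0.0000
    outer loop
      vertex 21.09 3.52 0.00
      vertex 4.36 3.52 21.93
      vertex 21.09 3.52 21.93
    endloop
  endfacet
  facet normal 1.0000 0.0000 0.0000
    outer loop
      vertex 4.36 3.52 0.00
      vertex 4.36 15.82 0.00
      vertex 4.36 15.82 21.93
    endloop
  endfacet
  facet normal 1.0000 0.0000 0.0000
    outer loop
      vertex 4.36 3.52 0.00
      vertex 4.36 15.82 21.93
      vertex 4.36 3.52 21.93
    endloop
  endfacet
  facet normal 0.0000 1.0000 0.0000
    outer loop
      vertex 4.36 15.82 0.00
      vertex 0.00 15.82 0.00
      vertex 0.00 15.82 21.93
    endloop
  endfacet
  facet normal 0.0000 1.0000 0.0000
    outer loop
      vertex 4.36 15.82 0.00
      vertex 0.00 15.82 21.93
      vertex 4.36 15.82 21.93
    endloop
  endfacet
  facet normal -1.0000 0.0000 0.0000
    outer loop
      vertex 0.00 15.82 0.00
      vertex 0.00 0.00 0.00
      vertex 0.00 0.00 21.93
    endloop
  endfacet
  facet normal -1.0000 0.0000 0.0000
    outer loop
      vertex 0.00 15.82 0.00
      vertex 0.00 0.00 21.93
      vertex 0.00 15.82 21.93
    endloop
  endfacet
endsolid part

The G0 Z moves step by Δz≈3.65 mm. Every layer's G1 loop is the same polygon, so the solid is a straight extrusion of it from z=0 to z≈21.9. Closing with flat bottom and top caps and triangulating gives 20 facets — an L-shaped prism: outer 21.1 × 15.8 mm, arm thicknesses ≈ 3.52 mm (horizontal) and 4.36 mm (vertical), extruded 21.9 mm in z.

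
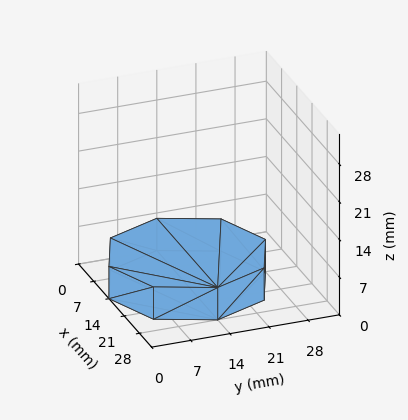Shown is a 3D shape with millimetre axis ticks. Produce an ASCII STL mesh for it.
Reading the render: the shape is a regular 8-sided prism (a cylinder approximated with 8 flat sides), circumscribed radius ≈ 14 mm, height ≈ 6 mm (dimensions read to the nearest mm from the axis ticks). For the STL, each face is triangulated and given an outward normal.

solid part
  facet normal 0.0000 0.0000 -1.0000
    outer loop
      vertex 14.00 28.00 0.00
      vertex 23.90 23.90 0.00
      vertex 28.00 14.00 0.00
    endloop
  endfacet
  facet normal 0.0000 0.0000 -1.0000
    outer loop
      vertex 4.10 23.90 0.00
      vertex 14.00 28.00 0.00
      vertex 28.00 14.00 0.00
    endloop
  endfacet
  facet normal 0.0000 0.0000 -1.0000
    outer loop
      vertex 0.00 14.00 0.00
      vertex 4.10 23.90 0.00
      vertex 28.00 14.00 0.00
    endloop
  endfacet
  facet normal 0.0000 0.0000 -1.0000
    outer loop
      vertex 4.10 4.10 0.00
      vertex 0.00 14.00 0.00
      vertex 28.00 14.00 0.00
    endloop
  endfacet
  facet normal 0.0000 0.0000 -1.0000
    outer loop
      vertex 14.00 0.00 0.00
      vertex 4.10 4.10 0.00
      vertex 28.00 14.00 0.00
    endloop
  endfacet
  facet normal 0.0000 0.0000 -1.0000
    outer loop
      vertex 23.90 4.10 0.00
      vertex 14.00 0.00 0.00
      vertex 28.00 14.00 0.00
    endloop
  endfacet
  facet normal 0.0000 0.0000 1.0000
    outer loop
      vertex 28.00 14.00 6.00
      vertex 23.90 23.90 6.00
      vertex 14.00 28.00 6.00
    endloop
  endfacet
  facet normal 0.0000 0.0000 1.0000
    outer loop
      vertex 28.00 14.00 6.00
      vertex 14.00 28.00 6.00
      vertex 4.10 23.90 6.00
    endloop
  endfacet
  facet normal 0.0000 0.0000 1.0000
    outer loop
      vertex 28.00 14.00 6.00
      vertex 4.10 23.90 6.00
      vertex 0.00 14.00 6.00
    endloop
  endfacet
  facet normal 0.0000 0.0000 1.0000
    outer loop
      vertex 28.00 14.00 6.00
      vertex 0.00 14.00 6.00
      vertex 4.10 4.10 6.00
    endloop
  endfacet
  facet normal 0.0000 0.0000 1.0000
    outer loop
      vertex 28.00 14.00 6.00
      vertex 4.10 4.10 6.00
      vertex 14.00 0.00 6.00
    endloop
  endfacet
  facet normal 0.0000 0.0000 1.0000
    outer loop
      vertex 28.00 14.00 6.00
      vertex 14.00 0.00 6.00
      vertex 23.90 4.10 6.00
    endloop
  endfacet
  facet normal 0.9239 0.3826 0.0000
    outer loop
      vertex 28.00 14.00 0.00
      vertex 23.90 23.90 0.00
      vertex 23.90 23.90 6.00
    endloop
  endfacet
  facet normal 0.9239 0.3826 0.0000
    outer loop
      vertex 28.00 14.00 0.00
      vertex 23.90 23.90 6.00
      vertex 28.00 14.00 6.00
    endloop
  endfacet
  facet normal 0.3826 0.9239 0.0000
    outer loop
      vertex 23.90 23.90 0.00
      vertex 14.00 28.00 0.00
      vertex 14.00 28.00 6.00
    endloop
  endfacet
  facet normal 0.3826 0.9239 0.0000
    outer loop
      vertex 23.90 23.90 0.00
      vertex 14.00 28.00 6.00
      vertex 23.90 23.90 6.00
    endloop
  endfacet
  facet normal -0.3826 0.9239 0.0000
    outer loop
      vertex 14.00 28.00 0.00
      vertex 4.10 23.90 0.00
      vertex 4.10 23.90 6.00
    endloop
  endfacet
  facet normal -0.3826 0.9239 0.0000
    outer loop
      vertex 14.00 28.00 0.00
      vertex 4.10 23.90 6.00
      vertex 14.00 28.00 6.00
    endloop
  endfacet
  facet normal -0.9239 0.3826 0.0000
    outer loop
      vertex 4.10 23.90 0.00
      vertex 0.00 14.00 0.00
      vertex 0.00 14.00 6.00
    endloop
  endfacet
  facet normal -0.9239 0.3826 0.0000
    outer loop
      vertex 4.10 23.90 0.00
      vertex 0.00 14.00 6.00
      vertex 4.10 23.90 6.00
    endloop
  endfacet
  facet normal -0.9239 -0.3826 0.0000
    outer loop
      vertex 0.00 14.00 0.00
      vertex 4.10 4.10 0.00
      vertex 4.10 4.10 6.00
    endloop
  endfacet
  facet normal -0.9239 -0.3826 0.0000
    outer loop
      vertex 0.00 14.00 0.00
      vertex 4.10 4.10 6.00
      vertex 0.00 14.00 6.00
    endloop
  endfacet
  facet normal -0.3826 -0.9239 0.0000
    outer loop
      vertex 4.10 4.10 0.00
      vertex 14.00 0.00 0.00
      vertex 14.00 0.00 6.00
    endloop
  endfacet
  facet normal -0.3826 -0.9239 0.0000
    outer loop
      vertex 4.10 4.10 0.00
      vertex 14.00 0.00 6.00
      vertex 4.10 4.10 6.00
    endloop
  endfacet
  facet normal 0.3826 -0.9239 0.0000
    outer loop
      vertex 14.00 0.00 0.00
      vertex 23.90 4.10 0.00
      vertex 23.90 4.10 6.00
    endloop
  endfacet
  facet normal 0.3826 -0.9239 0.0000
    outer loop
      vertex 14.00 0.00 0.00
      vertex 23.90 4.10 6.00
      vertex 14.00 0.00 6.00
    endloop
  endfacet
  facet normal 0.9239 -0.3826 0.0000
    outer loop
      vertex 23.90 4.10 0.00
      vertex 28.00 14.00 0.00
      vertex 28.00 14.00 6.00
    endloop
  endfacet
  facet normal 0.9239 -0.3826 0.0000
    outer loop
      vertex 23.90 4.10 0.00
      vertex 28.00 14.00 6.00
      vertex 23.90 4.10 6.00
    endloop
  endfacet
endsolid part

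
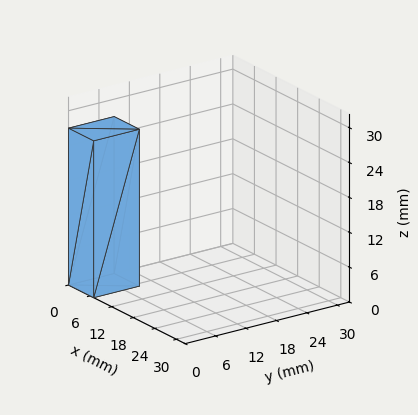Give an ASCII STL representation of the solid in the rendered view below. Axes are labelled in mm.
Reading the render: the shape is a rectangular box, roughly 7 × 9 mm footprint and 27 mm tall (dimensions read to the nearest mm from the axis ticks). For the STL, each face is triangulated and given an outward normal.

solid part
  facet normal 0.0000 0.0000 -1.0000
    outer loop
      vertex 7.00 9.00 0.00
      vertex 7.00 0.00 0.00
      vertex 0.00 0.00 0.00
    endloop
  endfacet
  facet normal 0.0000 0.0000 -1.0000
    outer loop
      vertex 0.00 9.00 0.00
      vertex 7.00 9.00 0.00
      vertex 0.00 0.00 0.00
    endloop
  endfacet
  facet normal 0.0000 0.0000 1.0000
    outer loop
      vertex 0.00 0.00 27.00
      vertex 7.00 0.00 27.00
      vertex 7.00 9.00 27.00
    endloop
  endfacet
  facet normal 0.0000 0.0000 1.0000
    outer loop
      vertex 0.00 0.00 27.00
      vertex 7.00 9.00 27.00
      vertex 0.00 9.00 27.00
    endloop
  endfacet
  facet normal 0.0000 -1.0000 0.0000
    outer loop
      vertex 0.00 0.00 0.00
      vertex 7.00 0.00 0.00
      vertex 7.00 0.00 27.00
    endloop
  endfacet
  facet normal 0.0000 -1.0000 0.0000
    outer loop
      vertex 0.00 0.00 0.00
      vertex 7.00 0.00 27.00
      vertex 0.00 0.00 27.00
    endloop
  endfacet
  facet normal 0.0000 1.0000 0.0000
    outer loop
      vertex 7.00 9.00 27.00
      vertex 7.00 9.00 0.00
      vertex 0.00 9.00 0.00
    endloop
  endfacet
  facet normal 0.0000 1.0000 0.0000
    outer loop
      vertex 0.00 9.00 27.00
      vertex 7.00 9.00 27.00
      vertex 0.00 9.00 0.00
    endloop
  endfacet
  facet normal -1.0000 0.0000 0.0000
    outer loop
      vertex 0.00 9.00 27.00
      vertex 0.00 9.00 0.00
      vertex 0.00 0.00 0.00
    endloop
  endfacet
  facet normal -1.0000 0.0000 0.0000
    outer loop
      vertex 0.00 0.00 27.00
      vertex 0.00 9.00 27.00
      vertex 0.00 0.00 0.00
    endloop
  endfacet
  facet normal 1.0000 0.0000 0.0000
    outer loop
      vertex 7.00 0.00 0.00
      vertex 7.00 9.00 0.00
      vertex 7.00 9.00 27.00
    endloop
  endfacet
  facet normal 1.0000 0.0000 0.0000
    outer loop
      vertex 7.00 0.00 0.00
      vertex 7.00 9.00 27.00
      vertex 7.00 0.00 27.00
    endloop
  endfacet
endsolid part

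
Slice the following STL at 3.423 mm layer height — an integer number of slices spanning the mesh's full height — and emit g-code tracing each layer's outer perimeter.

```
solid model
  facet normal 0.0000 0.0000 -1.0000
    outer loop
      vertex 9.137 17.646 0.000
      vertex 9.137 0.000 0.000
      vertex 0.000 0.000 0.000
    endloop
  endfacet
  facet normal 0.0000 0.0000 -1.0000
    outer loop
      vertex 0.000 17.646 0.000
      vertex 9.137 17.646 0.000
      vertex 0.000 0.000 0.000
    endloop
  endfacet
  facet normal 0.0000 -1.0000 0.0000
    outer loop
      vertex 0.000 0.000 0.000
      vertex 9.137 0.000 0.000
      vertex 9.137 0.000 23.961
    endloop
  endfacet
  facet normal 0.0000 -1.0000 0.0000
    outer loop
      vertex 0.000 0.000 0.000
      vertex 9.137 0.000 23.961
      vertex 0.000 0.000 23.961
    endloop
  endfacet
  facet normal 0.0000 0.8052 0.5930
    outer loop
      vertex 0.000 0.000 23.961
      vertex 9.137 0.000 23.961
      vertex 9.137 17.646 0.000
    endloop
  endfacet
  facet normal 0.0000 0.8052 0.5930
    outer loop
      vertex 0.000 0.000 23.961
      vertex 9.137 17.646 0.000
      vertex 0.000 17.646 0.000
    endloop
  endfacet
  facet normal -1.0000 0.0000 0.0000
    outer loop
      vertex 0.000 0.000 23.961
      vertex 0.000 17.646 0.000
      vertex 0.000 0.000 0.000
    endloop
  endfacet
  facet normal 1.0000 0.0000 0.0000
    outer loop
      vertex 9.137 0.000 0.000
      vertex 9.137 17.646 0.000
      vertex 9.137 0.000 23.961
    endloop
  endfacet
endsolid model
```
; perimeter-only toolpath
G21 ; units = mm
G90 ; absolute positioning
G28 ; home
; layer 1
G0 Z3.423
G0 X0.000 Y0.000
G1 X9.137 Y0.000
G1 X9.137 Y15.125
G1 X0.000 Y15.125
G1 X0.000 Y0.000
; layer 2
G0 Z6.846
G0 X0.000 Y0.000
G1 X9.137 Y0.000
G1 X9.137 Y12.604
G1 X0.000 Y12.604
G1 X0.000 Y0.000
; layer 3
G0 Z10.269
G0 X0.000 Y0.000
G1 X9.137 Y0.000
G1 X9.137 Y10.083
G1 X0.000 Y10.083
G1 X0.000 Y0.000
; layer 4
G0 Z13.692
G0 X0.000 Y0.000
G1 X9.137 Y0.000
G1 X9.137 Y7.563
G1 X0.000 Y7.563
G1 X0.000 Y0.000
; layer 5
G0 Z17.115
G0 X0.000 Y0.000
G1 X9.137 Y0.000
G1 X9.137 Y5.042
G1 X0.000 Y5.042
G1 X0.000 Y0.000
; layer 6
G0 Z20.538
G0 X0.000 Y0.000
G1 X9.137 Y0.000
G1 X9.137 Y2.521
G1 X0.000 Y2.521
G1 X0.000 Y0.000
M2 ; end

The solid is a wedge (ramp): 9.14 × 17.6 mm base, rising to 24 mm along the y=0 edge and sloping linearly to z=0 at y=17.6. Slicing at Δz = 3.423 mm — 7 equal slices spanning the solid's height, so layer i sits at z = i·h/7 — gives 6 non-empty perimeters. Each is a 4-segment closed polygon; G0 lifts to the layer z and rapids to the start vertex, then G1 traces the edges. The cross-section shrinks linearly with z (the slice at the apex is degenerate and omitted).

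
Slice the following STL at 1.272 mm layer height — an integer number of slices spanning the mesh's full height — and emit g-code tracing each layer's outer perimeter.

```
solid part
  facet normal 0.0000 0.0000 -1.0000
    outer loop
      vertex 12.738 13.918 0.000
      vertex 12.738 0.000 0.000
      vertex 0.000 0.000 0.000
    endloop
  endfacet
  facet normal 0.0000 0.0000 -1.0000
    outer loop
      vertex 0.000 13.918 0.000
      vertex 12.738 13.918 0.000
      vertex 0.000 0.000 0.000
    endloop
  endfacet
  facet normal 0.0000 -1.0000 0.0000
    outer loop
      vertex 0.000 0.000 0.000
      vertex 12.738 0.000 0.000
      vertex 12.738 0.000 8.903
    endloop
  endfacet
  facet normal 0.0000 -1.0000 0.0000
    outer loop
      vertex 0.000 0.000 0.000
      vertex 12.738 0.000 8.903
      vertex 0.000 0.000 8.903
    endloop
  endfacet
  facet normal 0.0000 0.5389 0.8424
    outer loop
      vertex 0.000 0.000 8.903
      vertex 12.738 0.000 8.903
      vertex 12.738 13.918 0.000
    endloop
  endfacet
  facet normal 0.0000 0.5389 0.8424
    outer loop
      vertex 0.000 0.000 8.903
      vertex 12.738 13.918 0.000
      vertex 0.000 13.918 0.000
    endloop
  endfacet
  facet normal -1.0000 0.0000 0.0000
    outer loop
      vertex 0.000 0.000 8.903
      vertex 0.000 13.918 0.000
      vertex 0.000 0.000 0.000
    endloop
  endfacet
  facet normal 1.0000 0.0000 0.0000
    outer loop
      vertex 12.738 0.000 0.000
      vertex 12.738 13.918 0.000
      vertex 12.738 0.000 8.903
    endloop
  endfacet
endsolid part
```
; perimeter-only toolpath
G21 ; units = mm
G90 ; absolute positioning
G28 ; home
; layer 1
G0 Z1.272
G0 X0.000 Y0.000
G1 X12.738 Y0.000
G1 X12.738 Y11.930
G1 X0.000 Y11.930
G1 X0.000 Y0.000
; layer 2
G0 Z2.544
G0 X0.000 Y0.000
G1 X12.738 Y0.000
G1 X12.738 Y9.941
G1 X0.000 Y9.941
G1 X0.000 Y0.000
; layer 3
G0 Z3.816
G0 X0.000 Y0.000
G1 X12.738 Y0.000
G1 X12.738 Y7.953
G1 X0.000 Y7.953
G1 X0.000 Y0.000
; layer 4
G0 Z5.087
G0 X0.000 Y0.000
G1 X12.738 Y0.000
G1 X12.738 Y5.965
G1 X0.000 Y5.965
G1 X0.000 Y0.000
; layer 5
G0 Z6.359
G0 X0.000 Y0.000
G1 X12.738 Y0.000
G1 X12.738 Y3.977
G1 X0.000 Y3.977
G1 X0.000 Y0.000
; layer 6
G0 Z7.631
G0 X0.000 Y0.000
G1 X12.738 Y0.000
G1 X12.738 Y1.988
G1 X0.000 Y1.988
G1 X0.000 Y0.000
M2 ; end

The solid is a wedge (ramp): 12.7 × 13.9 mm base, rising to 8.9 mm along the y=0 edge and sloping linearly to z=0 at y=13.9. Slicing at Δz = 1.272 mm — 7 equal slices spanning the solid's height, so layer i sits at z = i·h/7 — gives 6 non-empty perimeters. Each is a 4-segment closed polygon; G0 lifts to the layer z and rapids to the start vertex, then G1 traces the edges. The cross-section shrinks linearly with z (the slice at the apex is degenerate and omitted).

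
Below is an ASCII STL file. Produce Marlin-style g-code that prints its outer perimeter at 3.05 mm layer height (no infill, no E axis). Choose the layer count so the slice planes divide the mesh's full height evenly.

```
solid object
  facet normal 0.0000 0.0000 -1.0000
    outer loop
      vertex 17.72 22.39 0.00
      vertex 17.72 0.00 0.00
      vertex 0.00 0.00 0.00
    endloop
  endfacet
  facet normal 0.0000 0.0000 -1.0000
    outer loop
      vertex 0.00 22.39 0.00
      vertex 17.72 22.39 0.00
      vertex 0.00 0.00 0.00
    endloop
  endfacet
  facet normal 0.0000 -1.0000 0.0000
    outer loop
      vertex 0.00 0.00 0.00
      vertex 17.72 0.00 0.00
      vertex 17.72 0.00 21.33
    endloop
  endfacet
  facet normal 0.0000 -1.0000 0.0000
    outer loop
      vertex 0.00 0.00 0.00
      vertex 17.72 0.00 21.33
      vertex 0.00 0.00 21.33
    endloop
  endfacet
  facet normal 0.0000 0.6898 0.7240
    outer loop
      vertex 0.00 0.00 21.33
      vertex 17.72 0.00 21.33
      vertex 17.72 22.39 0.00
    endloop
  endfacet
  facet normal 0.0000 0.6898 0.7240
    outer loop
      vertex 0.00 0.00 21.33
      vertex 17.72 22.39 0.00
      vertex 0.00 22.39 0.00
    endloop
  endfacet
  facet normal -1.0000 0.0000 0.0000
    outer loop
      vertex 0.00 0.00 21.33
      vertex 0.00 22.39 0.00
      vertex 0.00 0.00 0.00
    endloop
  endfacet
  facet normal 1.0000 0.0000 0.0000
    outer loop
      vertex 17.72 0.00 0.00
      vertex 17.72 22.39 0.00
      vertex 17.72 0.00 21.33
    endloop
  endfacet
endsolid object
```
; perimeter-only toolpath
G21 ; units = mm
G90 ; absolute positioning
G28 ; home
; layer 1
G0 Z3.05
G0 X0.00 Y0.00
G1 X17.72 Y0.00
G1 X17.72 Y19.19
G1 X0.00 Y19.19
G1 X0.00 Y0.00
; layer 2
G0 Z6.09
G0 X0.00 Y0.00
G1 X17.72 Y0.00
G1 X17.72 Y15.99
G1 X0.00 Y15.99
G1 X0.00 Y0.00
; layer 3
G0 Z9.14
G0 X0.00 Y0.00
G1 X17.72 Y0.00
G1 X17.72 Y12.79
G1 X0.00 Y12.79
G1 X0.00 Y0.00
; layer 4
G0 Z12.19
G0 X0.00 Y0.00
G1 X17.72 Y0.00
G1 X17.72 Y9.60
G1 X0.00 Y9.60
G1 X0.00 Y0.00
; layer 5
G0 Z15.24
G0 X0.00 Y0.00
G1 X17.72 Y0.00
G1 X17.72 Y6.40
G1 X0.00 Y6.40
G1 X0.00 Y0.00
; layer 6
G0 Z18.28
G0 X0.00 Y0.00
G1 X17.72 Y0.00
G1 X17.72 Y3.20
G1 X0.00 Y3.20
G1 X0.00 Y0.00
M2 ; end

The solid is a wedge (ramp): 17.7 × 22.4 mm base, rising to 21.3 mm along the y=0 edge and sloping linearly to z=0 at y=22.4. Slicing at Δz = 3.05 mm — 7 equal slices spanning the solid's height, so layer i sits at z = i·h/7 — gives 6 non-empty perimeters. Each is a 4-segment closed polygon; G0 lifts to the layer z and rapids to the start vertex, then G1 traces the edges. The cross-section shrinks linearly with z (the slice at the apex is degenerate and omitted).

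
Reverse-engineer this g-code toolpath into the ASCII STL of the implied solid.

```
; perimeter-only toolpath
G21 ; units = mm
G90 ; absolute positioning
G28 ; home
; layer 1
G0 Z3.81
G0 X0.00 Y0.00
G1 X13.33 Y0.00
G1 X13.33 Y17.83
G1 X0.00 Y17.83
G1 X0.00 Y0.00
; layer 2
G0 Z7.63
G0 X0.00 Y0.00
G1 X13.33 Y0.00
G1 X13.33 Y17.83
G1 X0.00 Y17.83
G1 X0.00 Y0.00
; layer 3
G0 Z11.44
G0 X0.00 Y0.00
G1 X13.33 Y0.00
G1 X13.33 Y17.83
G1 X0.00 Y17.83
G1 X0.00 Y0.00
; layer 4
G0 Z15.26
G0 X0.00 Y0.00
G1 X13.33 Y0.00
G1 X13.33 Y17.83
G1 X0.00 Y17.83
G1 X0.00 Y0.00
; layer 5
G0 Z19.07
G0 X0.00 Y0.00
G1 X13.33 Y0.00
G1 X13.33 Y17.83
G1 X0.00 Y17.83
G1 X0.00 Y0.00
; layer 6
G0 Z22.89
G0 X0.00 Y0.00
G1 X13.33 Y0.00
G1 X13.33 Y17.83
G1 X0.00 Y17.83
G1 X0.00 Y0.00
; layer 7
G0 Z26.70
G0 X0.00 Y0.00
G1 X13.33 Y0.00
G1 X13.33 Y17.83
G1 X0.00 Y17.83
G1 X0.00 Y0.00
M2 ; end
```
solid part
  facet normal 0.0000 0.0000 -1.0000
    outer loop
      vertex 13.33 17.83 0.00
      vertex 13.33 0.00 0.00
      vertex 0.00 0.00 0.00
    endloop
  endfacet
  facet normal 0.0000 0.0000 -1.0000
    outer loop
      vertex 0.00 17.83 0.00
      vertex 13.33 17.83 0.00
      vertex 0.00 0.00 0.00
    endloop
  endfacet
  facet normal 0.0000 0.0000 1.0000
    outer loop
      vertex 0.00 0.00 26.70
      vertex 13.33 0.00 26.70
      vertex 13.33 17.83 26.70
    endloop
  endfacet
  facet normal 0.0000 0.0000 1.0000
    outer loop
      vertex 0.00 0.00 26.70
      vertex 13.33 17.83 26.70
      vertex 0.00 17.83 26.70
    endloop
  endfacet
  facet normal 0.0000 -1.0000 0.0000
    outer loop
      vertex 0.00 0.00 0.00
      vertex 13.33 0.00 0.00
      vertex 13.33 0.00 26.70
    endloop
  endfacet
  facet normal 0.0000 -1.0000 0.0000
    outer loop
      vertex 0.00 0.00 0.00
      vertex 13.33 0.00 26.70
      vertex 0.00 0.00 26.70
    endloop
  endfacet
  facet normal 0.0000 1.0000 0.0000
    outer loop
      vertex 13.33 17.83 26.70
      vertex 13.33 17.83 0.00
      vertex 0.00 17.83 0.00
    endloop
  endfacet
  facet normal 0.0000 1.0000 0.0000
    outer loop
      vertex 0.00 17.83 26.70
      vertex 13.33 17.83 26.70
      vertex 0.00 17.83 0.00
    endloop
  endfacet
  facet normal -1.0000 0.0000 0.0000
    outer loop
      vertex 0.00 17.83 26.70
      vertex 0.00 17.83 0.00
      vertex 0.00 0.00 0.00
    endloop
  endfacet
  facet normal -1.0000 0.0000 0.0000
    outer loop
      vertex 0.00 0.00 26.70
      vertex 0.00 17.83 26.70
      vertex 0.00 0.00 0.00
    endloop
  endfacet
  facet normal 1.0000 0.0000 0.0000
    outer loop
      vertex 13.33 0.00 0.00
      vertex 13.33 17.83 0.00
      vertex 13.33 17.83 26.70
    endloop
  endfacet
  facet normal 1.0000 0.0000 0.0000
    outer loop
      vertex 13.33 0.00 0.00
      vertex 13.33 17.83 26.70
      vertex 13.33 0.00 26.70
    endloop
  endfacet
endsolid part

The G0 Z moves step by Δz≈3.81 mm. Every layer's G1 loop is the same polygon, so the solid is a straight extrusion of it from z=0 to z≈26.7. Closing with flat bottom and top caps and triangulating gives 12 facets — a rectangular box, roughly 13.3 × 17.8 mm footprint and 26.7 mm tall.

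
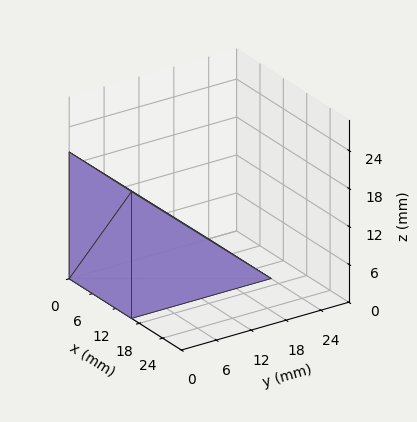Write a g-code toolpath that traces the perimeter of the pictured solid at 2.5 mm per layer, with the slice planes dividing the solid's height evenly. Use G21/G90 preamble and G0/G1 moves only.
Reading the render: the shape is a wedge (ramp): 16 × 24 mm base, rising to 20 mm along the y=0 edge and sloping linearly to z=0 at y=24 (dimensions read to the nearest mm from the axis ticks). For the g-code, the solid's height is divided into equal slices at the stated Δz and each level perimeter traced with G1 moves after a G0 lift.

; perimeter-only toolpath
G21 ; units = mm
G90 ; absolute positioning
G28 ; home
; layer 1
G0 Z2.5
G0 X0.0 Y0.0
G1 X16.0 Y0.0
G1 X16.0 Y21.0
G1 X0.0 Y21.0
G1 X0.0 Y0.0
; layer 2
G0 Z5.0
G0 X0.0 Y0.0
G1 X16.0 Y0.0
G1 X16.0 Y18.0
G1 X0.0 Y18.0
G1 X0.0 Y0.0
; layer 3
G0 Z7.5
G0 X0.0 Y0.0
G1 X16.0 Y0.0
G1 X16.0 Y15.0
G1 X0.0 Y15.0
G1 X0.0 Y0.0
; layer 4
G0 Z10.0
G0 X0.0 Y0.0
G1 X16.0 Y0.0
G1 X16.0 Y12.0
G1 X0.0 Y12.0
G1 X0.0 Y0.0
; layer 5
G0 Z12.5
G0 X0.0 Y0.0
G1 X16.0 Y0.0
G1 X16.0 Y9.0
G1 X0.0 Y9.0
G1 X0.0 Y0.0
; layer 6
G0 Z15.0
G0 X0.0 Y0.0
G1 X16.0 Y0.0
G1 X16.0 Y6.0
G1 X0.0 Y6.0
G1 X0.0 Y0.0
; layer 7
G0 Z17.5
G0 X0.0 Y0.0
G1 X16.0 Y0.0
G1 X16.0 Y3.0
G1 X0.0 Y3.0
G1 X0.0 Y0.0
M2 ; end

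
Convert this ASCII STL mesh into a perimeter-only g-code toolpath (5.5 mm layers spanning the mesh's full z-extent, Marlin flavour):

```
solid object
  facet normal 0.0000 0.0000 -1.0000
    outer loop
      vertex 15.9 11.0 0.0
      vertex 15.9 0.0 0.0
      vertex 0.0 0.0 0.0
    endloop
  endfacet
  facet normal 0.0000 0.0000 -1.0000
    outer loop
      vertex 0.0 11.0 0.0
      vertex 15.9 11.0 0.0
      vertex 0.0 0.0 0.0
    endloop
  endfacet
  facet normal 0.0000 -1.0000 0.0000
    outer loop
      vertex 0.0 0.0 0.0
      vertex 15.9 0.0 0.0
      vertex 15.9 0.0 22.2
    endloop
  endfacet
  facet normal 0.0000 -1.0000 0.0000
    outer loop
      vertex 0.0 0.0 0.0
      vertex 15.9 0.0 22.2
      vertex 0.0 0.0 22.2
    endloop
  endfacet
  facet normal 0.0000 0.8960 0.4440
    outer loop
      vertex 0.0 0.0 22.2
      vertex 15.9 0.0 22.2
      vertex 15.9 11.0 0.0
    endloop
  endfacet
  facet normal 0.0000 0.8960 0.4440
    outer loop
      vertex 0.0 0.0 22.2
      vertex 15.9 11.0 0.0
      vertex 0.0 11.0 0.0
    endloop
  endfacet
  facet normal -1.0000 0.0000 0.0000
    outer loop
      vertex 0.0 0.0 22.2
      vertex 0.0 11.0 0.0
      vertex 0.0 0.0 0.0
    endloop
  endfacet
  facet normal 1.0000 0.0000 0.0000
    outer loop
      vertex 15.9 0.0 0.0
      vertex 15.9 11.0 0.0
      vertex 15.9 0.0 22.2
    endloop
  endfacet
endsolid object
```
; perimeter-only toolpath
G21 ; units = mm
G90 ; absolute positioning
G28 ; home
; layer 1
G0 Z5.5
G0 X0.0 Y0.0
G1 X15.9 Y0.0
G1 X15.9 Y8.2
G1 X0.0 Y8.2
G1 X0.0 Y0.0
; layer 2
G0 Z11.1
G0 X0.0 Y0.0
G1 X15.9 Y0.0
G1 X15.9 Y5.5
G1 X0.0 Y5.5
G1 X0.0 Y0.0
; layer 3
G0 Z16.6
G0 X0.0 Y0.0
G1 X15.9 Y0.0
G1 X15.9 Y2.8
G1 X0.0 Y2.8
G1 X0.0 Y0.0
M2 ; end

The solid is a wedge (ramp): 15.9 × 11 mm base, rising to 22.2 mm along the y=0 edge and sloping linearly to z=0 at y=11. Slicing at Δz = 5.5 mm — 4 equal slices spanning the solid's height, so layer i sits at z = i·h/4 — gives 3 non-empty perimeters. Each is a 4-segment closed polygon; G0 lifts to the layer z and rapids to the start vertex, then G1 traces the edges. The cross-section shrinks linearly with z (the slice at the apex is degenerate and omitted).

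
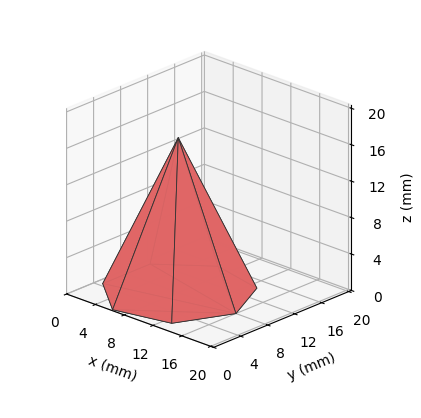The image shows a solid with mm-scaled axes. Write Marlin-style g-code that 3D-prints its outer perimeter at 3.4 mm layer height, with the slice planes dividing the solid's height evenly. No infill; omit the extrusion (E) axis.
Reading the render: the shape is a regular 7-sided pyramid, base circumscribed radius ≈ 8 mm, apex at z ≈ 17 mm (dimensions read to the nearest mm from the axis ticks). For the g-code, the solid's height is divided into equal slices at the stated Δz and each level perimeter traced with G1 moves after a G0 lift.

; perimeter-only toolpath
G21 ; units = mm
G90 ; absolute positioning
G28 ; home
; layer 1
G0 Z3.4
G0 X14.4 Y8.0
G1 X12.0 Y13.0
G1 X6.6 Y14.2
G1 X2.2 Y10.8
G1 X2.2 Y5.2
G1 X6.6 Y1.8
G1 X12.0 Y3.0
G1 X14.4 Y8.0
; layer 2
G0 Z6.8
G0 X12.8 Y8.0
G1 X11.0 Y11.8
G1 X6.9 Y12.7
G1 X3.7 Y10.1
G1 X3.7 Y5.9
G1 X6.9 Y3.3
G1 X11.0 Y4.2
G1 X12.8 Y8.0
; layer 3
G0 Z10.2
G0 X11.2 Y8.0
G1 X10.0 Y10.5
G1 X7.3 Y11.1
G1 X5.1 Y9.4
G1 X5.1 Y6.6
G1 X7.3 Y4.9
G1 X10.0 Y5.5
G1 X11.2 Y8.0
; layer 4
G0 Z13.6
G0 X9.6 Y8.0
G1 X9.0 Y9.3
G1 X7.6 Y9.6
G1 X6.6 Y8.7
G1 X6.6 Y7.3
G1 X7.6 Y6.4
G1 X9.0 Y6.7
G1 X9.6 Y8.0
M2 ; end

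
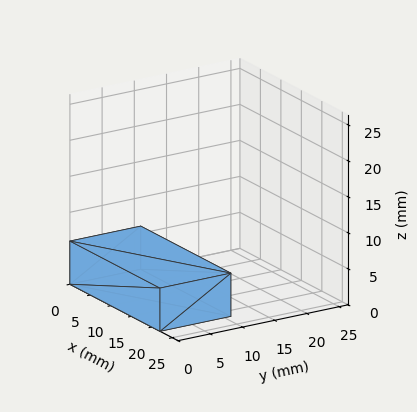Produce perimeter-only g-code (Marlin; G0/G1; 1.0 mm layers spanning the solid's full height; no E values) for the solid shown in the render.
Reading the render: the shape is a rectangular box, roughly 22 × 11 mm footprint and 6 mm tall (dimensions read to the nearest mm from the axis ticks). For the g-code, the solid's height is divided into equal slices at the stated Δz and each level perimeter traced with G1 moves after a G0 lift.

; perimeter-only toolpath
G21 ; units = mm
G90 ; absolute positioning
G28 ; home
; layer 1
G0 Z1.0
G0 X0.0 Y0.0
G1 X22.0 Y0.0
G1 X22.0 Y11.0
G1 X0.0 Y11.0
G1 X0.0 Y0.0
; layer 2
G0 Z2.0
G0 X0.0 Y0.0
G1 X22.0 Y0.0
G1 X22.0 Y11.0
G1 X0.0 Y11.0
G1 X0.0 Y0.0
; layer 3
G0 Z3.0
G0 X0.0 Y0.0
G1 X22.0 Y0.0
G1 X22.0 Y11.0
G1 X0.0 Y11.0
G1 X0.0 Y0.0
; layer 4
G0 Z4.0
G0 X0.0 Y0.0
G1 X22.0 Y0.0
G1 X22.0 Y11.0
G1 X0.0 Y11.0
G1 X0.0 Y0.0
; layer 5
G0 Z5.0
G0 X0.0 Y0.0
G1 X22.0 Y0.0
G1 X22.0 Y11.0
G1 X0.0 Y11.0
G1 X0.0 Y0.0
; layer 6
G0 Z6.0
G0 X0.0 Y0.0
G1 X22.0 Y0.0
G1 X22.0 Y11.0
G1 X0.0 Y11.0
G1 X0.0 Y0.0
M2 ; end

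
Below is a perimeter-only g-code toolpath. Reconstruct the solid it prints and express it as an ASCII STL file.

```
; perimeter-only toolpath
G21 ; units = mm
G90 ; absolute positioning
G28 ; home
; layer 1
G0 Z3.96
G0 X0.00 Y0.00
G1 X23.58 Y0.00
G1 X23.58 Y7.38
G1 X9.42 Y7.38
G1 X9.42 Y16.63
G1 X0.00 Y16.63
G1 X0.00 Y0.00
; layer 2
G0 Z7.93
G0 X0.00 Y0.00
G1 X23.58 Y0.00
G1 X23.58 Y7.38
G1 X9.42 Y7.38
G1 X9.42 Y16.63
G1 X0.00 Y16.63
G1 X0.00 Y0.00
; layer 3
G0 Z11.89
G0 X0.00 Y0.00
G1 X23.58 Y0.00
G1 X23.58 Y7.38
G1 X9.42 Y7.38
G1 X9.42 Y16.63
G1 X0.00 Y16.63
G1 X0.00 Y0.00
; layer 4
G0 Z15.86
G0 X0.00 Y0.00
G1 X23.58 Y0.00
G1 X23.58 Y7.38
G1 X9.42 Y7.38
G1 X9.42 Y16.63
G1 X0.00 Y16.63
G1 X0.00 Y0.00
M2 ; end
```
solid part
  facet normal 0.0000 0.0000 -1.0000
    outer loop
      vertex 23.58 7.38 0.00
      vertex 23.58 0.00 0.00
      vertex 0.00 0.00 0.00
    endloop
  endfacet
  facet normal 0.0000 0.0000 -1.0000
    outer loop
      vertex 9.42 7.38 0.00
      vertex 23.58 7.38 0.00
      vertex 0.00 0.00 0.00
    endloop
  endfacet
  facet normal 0.0000 0.0000 -1.0000
    outer loop
      vertex 9.42 16.63 0.00
      vertex 9.42 7.38 0.00
      vertex 0.00 0.00 0.00
    endloop
  endfacet
  facet normal 0.0000 0.0000 -1.0000
    outer loop
      vertex 0.00 16.63 0.00
      vertex 9.42 16.63 0.00
      vertex 0.00 0.00 0.00
    endloop
  endfacet
  facet normal 0.0000 0.0000 1.0000
    outer loop
      vertex 0.00 0.00 15.86
      vertex 23.58 0.00 15.86
      vertex 23.58 7.38 15.86
    endloop
  endfacet
  facet normal 0.0000 0.0000 1.0000
    outer loop
      vertex 0.00 0.00 15.86
      vertex 23.58 7.38 15.86
      vertex 9.42 7.38 15.86
    endloop
  endfacet
  facet normal 0.0000 0.0000 1.0000
    outer loop
      vertex 0.00 0.00 15.86
      vertex 9.42 7.38 15.86
      vertex 9.42 16.63 15.86
    endloop
  endfacet
  facet normal 0.0000 0.0000 1.0000
    outer loop
      vertex 0.00 0.00 15.86
      vertex 9.42 16.63 15.86
      vertex 0.00 16.63 15.86
    endloop
  endfacet
  facet normal 0.0000 -1.0000 0.0000
    outer loop
      vertex 0.00 0.00 0.00
      vertex 23.58 0.00 0.00
      vertex 23.58 0.00 15.86
    endloop
  endfacet
  facet normal 0.0000 -1.0000 0.0000
    outer loop
      vertex 0.00 0.00 0.00
      vertex 23.58 0.00 15.86
      vertex 0.00 0.00 15.86
    endloop
  endfacet
  facet normal 1.0000 0.0000 0.0000
    outer loop
      vertex 23.58 0.00 0.00
      vertex 23.58 7.38 0.00
      vertex 23.58 7.38 15.86
    endloop
  endfacet
  facet normal 1.0000 0.0000 0.0000
    outer loop
      vertex 23.58 0.00 0.00
      vertex 23.58 7.38 15.86
      vertex 23.58 0.00 15.86
    endloop
  endfacet
  facet normal 0.0000 1.0000 0.0000
    outer loop
      vertex 23.58 7.38 0.00
      vertex 9.42 7.38 0.00
      vertex 9.42 7.38 15.86
    endloop
  endfacet
  facet normal 0.0000 1.0000 0.0000
    outer loop
      vertex 23.58 7.38 0.00
      vertex 9.42 7.38 15.86
      vertex 23.58 7.38 15.86
    endloop
  endfacet
  facet normal 1.0000 0.0000 0.0000
    outer loop
      vertex 9.42 7.38 0.00
      vertex 9.42 16.63 0.00
      vertex 9.42 16.63 15.86
    endloop
  endfacet
  facet normal 1.0000 0.0000 0.0000
    outer loop
      vertex 9.42 7.38 0.00
      vertex 9.42 16.63 15.86
      vertex 9.42 7.38 15.86
    endloop
  endfacet
  facet normal 0.0000 1.0000 0.0000
    outer loop
      vertex 9.42 16.63 0.00
      vertex 0.00 16.63 0.00
      vertex 0.00 16.63 15.86
    endloop
  endfacet
  facet normal 0.0000 1.0000 0.0000
    outer loop
      vertex 9.42 16.63 0.00
      vertex 0.00 16.63 15.86
      vertex 9.42 16.63 15.86
    endloop
  endfacet
  facet normal -1.0000 0.0000 0.0000
    outer loop
      vertex 0.00 16.63 0.00
      vertex 0.00 0.00 0.00
      vertex 0.00 0.00 15.86
    endloop
  endfacet
  facet normal -1.0000 0.0000 0.0000
    outer loop
      vertex 0.00 16.63 0.00
      vertex 0.00 0.00 15.86
      vertex 0.00 16.63 15.86
    endloop
  endfacet
endsolid part

The G0 Z moves step by Δz≈3.96 mm. Every layer's G1 loop is the same polygon, so the solid is a straight extrusion of it from z=0 to z≈15.9. Closing with flat bottom and top caps and triangulating gives 20 facets — an L-shaped prism: outer 23.6 × 16.6 mm, arm thicknesses ≈ 7.38 mm (horizontal) and 9.42 mm (vertical), extruded 15.9 mm in z.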